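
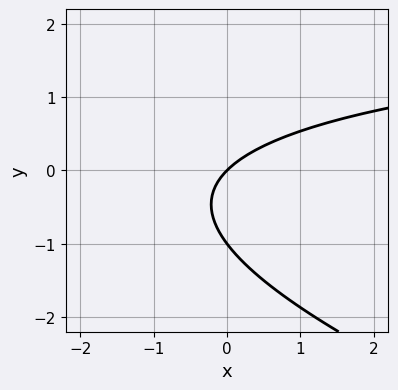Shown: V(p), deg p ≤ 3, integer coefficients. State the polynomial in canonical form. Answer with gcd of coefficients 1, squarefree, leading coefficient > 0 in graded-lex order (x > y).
x*y + 3*y^2 - 3*x + 3*y

First, degree: no degree-1 curve has this shape, so deg p = 2.
Then, against the integer gridlines: the y-axis gridline crossings are at y ∈ {-1, 0}; one x-axis crossing is at x = 0.
Finally, putting this together gives p.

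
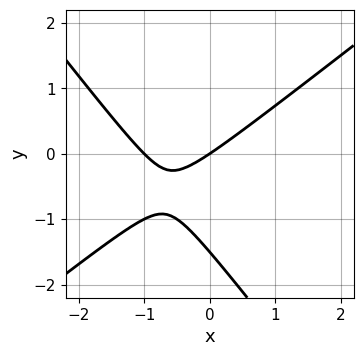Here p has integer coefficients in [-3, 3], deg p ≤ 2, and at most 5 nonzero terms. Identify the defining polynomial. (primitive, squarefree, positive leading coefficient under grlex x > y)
1. Degree: the shape is more complex than any degree-1 curve, so deg p = 2.
2. From the axis intercepts and sections: among the integer gridlines, it crosses the x-axis at x ∈ {-1, 0}; one y-axis crossing is at y = 0.
3. Solving for integer coefficients yields p as stated.

2*x^2 - x*y - 2*y^2 + 2*x - 3*y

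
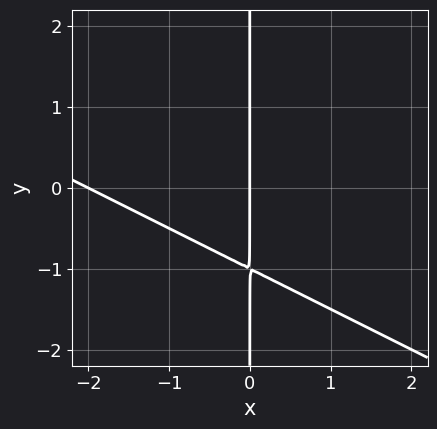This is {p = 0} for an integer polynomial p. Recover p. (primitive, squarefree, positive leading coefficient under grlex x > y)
x^2 + 2*x*y + 2*x

(a) deg p = 2.
(b) Checking where it meets the axes: the visible y-axis segment lies entirely on the curve; among the integer gridlines, it crosses the x-axis at x ∈ {-2, 0}.
(c) Solving for integer coefficients yields p as stated.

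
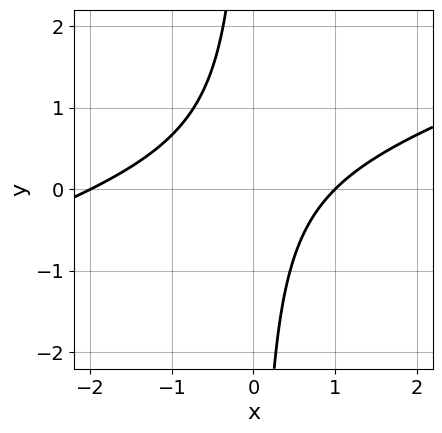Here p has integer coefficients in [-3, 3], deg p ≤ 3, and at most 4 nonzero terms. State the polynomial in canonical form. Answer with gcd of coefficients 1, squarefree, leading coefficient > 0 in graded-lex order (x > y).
Degree: the shape is more complex than any degree-1 curve, so deg p = 2.
Checking where it meets the axes: among the integer gridlines, it crosses the x-axis at x ∈ {-2, 1}; no y-intercept at any integer in the box.
Fitting integer coefficients to these (and the overall shape) gives p.

x^2 - 3*x*y + x - 2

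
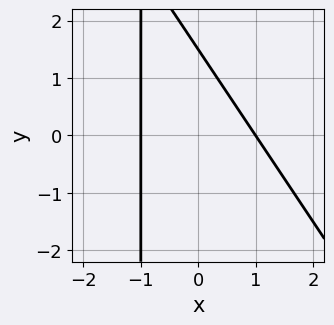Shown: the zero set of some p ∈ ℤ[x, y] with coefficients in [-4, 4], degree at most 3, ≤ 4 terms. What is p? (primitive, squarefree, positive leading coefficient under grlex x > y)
3*x^2 + 2*x*y + 2*y - 3

(a) Degree: the shape is more complex than any degree-1 curve, so deg p = 2.
(b) Observable constraints: the x-axis gridline crossings are at x ∈ {-1, 1}.
(c) Fitting integer coefficients to these (and the overall shape) gives p.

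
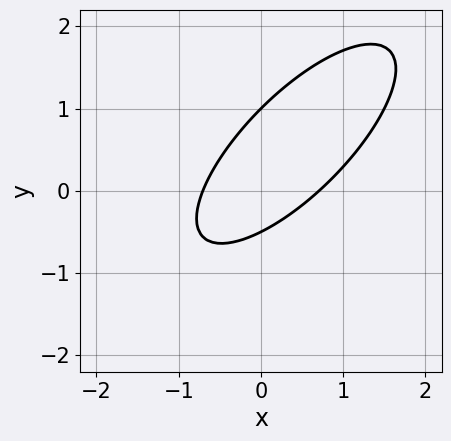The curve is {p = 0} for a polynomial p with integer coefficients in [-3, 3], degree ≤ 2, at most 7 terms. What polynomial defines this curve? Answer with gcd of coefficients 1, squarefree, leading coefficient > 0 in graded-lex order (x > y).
2*x^2 - 3*x*y + 2*y^2 - y - 1

The degree is 2 — a generic line meets the curve in up to 2 points.
Checking where it meets the axes: it crosses the y-axis at the gridline y = 1.
Together with the visible shape, these determine p as stated.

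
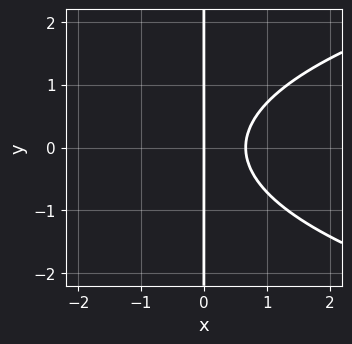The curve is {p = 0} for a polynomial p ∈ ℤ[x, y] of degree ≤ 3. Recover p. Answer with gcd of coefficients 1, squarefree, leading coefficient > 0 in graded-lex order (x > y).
2*x*y^2 - 3*x^2 + 2*x

First, degree: the shape is more complex than any degree-2 curve, so deg p = 3.
Next, symmetries: mirror symmetry y ↦ −y ⇒ only even powers of y.
Then, observable constraints: one x-axis crossing is at x = 0; the visible y-axis segment lies entirely on the curve.
Finally, matching integer coefficients to the picture gives p.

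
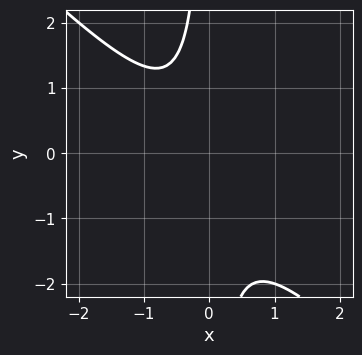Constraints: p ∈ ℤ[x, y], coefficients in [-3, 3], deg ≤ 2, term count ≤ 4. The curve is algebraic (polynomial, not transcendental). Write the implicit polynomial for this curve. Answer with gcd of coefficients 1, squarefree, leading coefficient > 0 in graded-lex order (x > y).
(a) The degree is 2 — the shape is more complex than any degree-1 curve.
(b) Against the integer gridlines: it misses every integer gridline on the x-axis; no y-intercept at any integer in the box.
(c) These observations pin down the coefficients.

3*x^2 + 3*x*y + x + 2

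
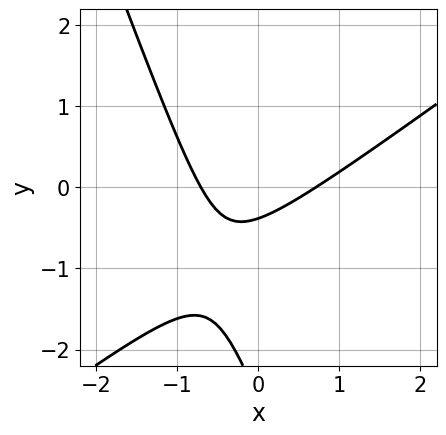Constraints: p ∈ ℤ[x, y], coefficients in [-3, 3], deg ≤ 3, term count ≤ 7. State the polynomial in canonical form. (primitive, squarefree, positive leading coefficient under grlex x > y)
1. The degree is 2 — no degree-1 curve has this shape.
2. Matching integer coefficients to the picture gives p.

2*x^2 - 2*x*y - y^2 - 3*y - 1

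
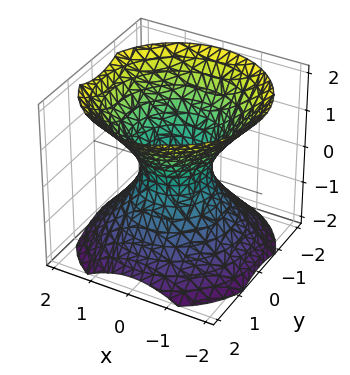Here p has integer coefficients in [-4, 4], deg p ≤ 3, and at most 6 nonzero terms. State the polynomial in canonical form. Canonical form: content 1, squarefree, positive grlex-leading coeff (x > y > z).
First, deg p = 2. An hourglass — one-sheet hyperboloid; a quadric.
Next, symmetries: rotational symmetry about the z-axis ⇒ p depends on x, y only through x² + y²; the z ↦ −z reflection is a symmetry, so z appears only in even powers.
Then, against the integer gridlines: the surface avoids every integer z-axis point in the box; a circular section at z = -1 has radius between 1 and 2.
Finally, together with the visible shape, these determine p as stated.

3*x^2 + 3*y^2 - 3*z^2 - 2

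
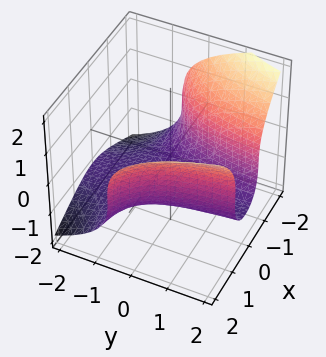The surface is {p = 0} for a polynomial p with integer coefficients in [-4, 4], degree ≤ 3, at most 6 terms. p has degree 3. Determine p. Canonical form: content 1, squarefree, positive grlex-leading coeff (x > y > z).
The degree is 3 — no degree-2 surface has this shape.
Reading off the gridlines: it misses every integer gridline on the y-axis.
Together with the visible shape, these determine p as stated.

2*x^2*y - 2*z^3 + 2*x^2 - 3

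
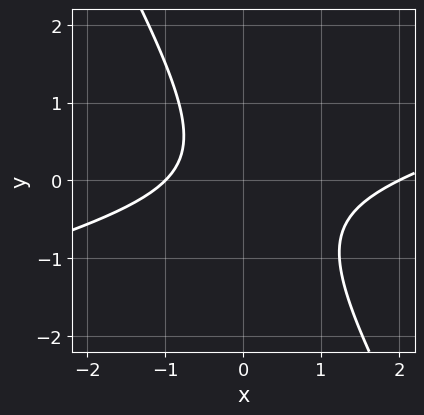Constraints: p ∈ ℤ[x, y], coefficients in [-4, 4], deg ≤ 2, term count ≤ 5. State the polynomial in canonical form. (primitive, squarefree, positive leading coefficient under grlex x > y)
deg p = 2. A generic line meets the curve in up to 2 points.
From the axis intercepts and sections: it misses every integer gridline on the y-axis; the x-axis gridline crossings are at x ∈ {-1, 2}.
Putting this together gives p.

x^2 - 3*x*y - 2*y^2 - x - 2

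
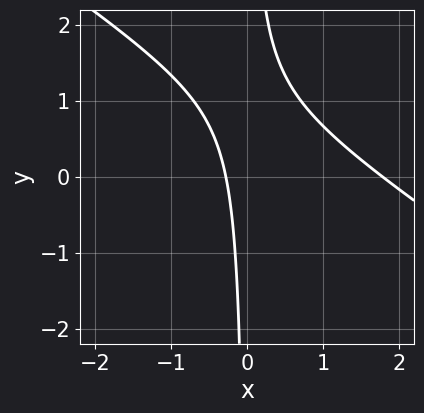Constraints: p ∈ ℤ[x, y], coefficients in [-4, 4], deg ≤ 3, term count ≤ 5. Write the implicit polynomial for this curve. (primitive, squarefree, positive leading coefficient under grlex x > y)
2*x^2 + 3*x*y - 3*x - 1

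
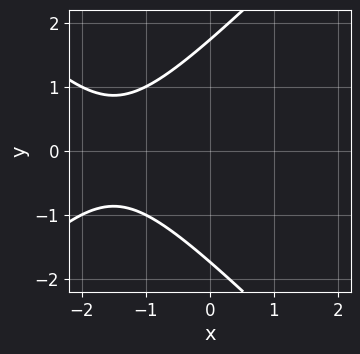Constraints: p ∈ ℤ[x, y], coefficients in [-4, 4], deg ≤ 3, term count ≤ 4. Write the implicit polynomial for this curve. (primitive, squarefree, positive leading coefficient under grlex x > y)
x^2 - y^2 + 3*x + 3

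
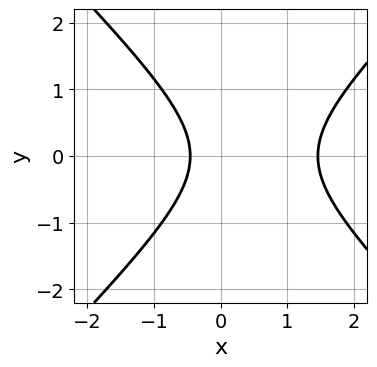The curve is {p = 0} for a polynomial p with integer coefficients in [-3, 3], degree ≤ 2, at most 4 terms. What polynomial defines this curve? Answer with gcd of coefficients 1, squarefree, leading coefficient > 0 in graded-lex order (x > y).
3*x^2 - 3*y^2 - 3*x - 2

deg p = 2.
Symmetries: it's symmetric under y → −y, forcing even powers of y.
Against the integer gridlines: it misses every integer gridline on the y-axis.
Solving for integer coefficients yields p as stated.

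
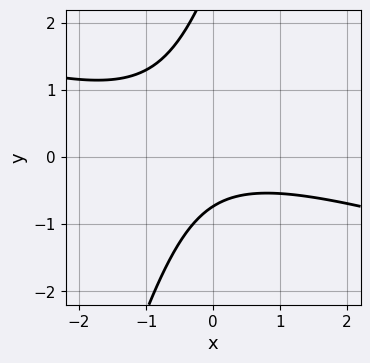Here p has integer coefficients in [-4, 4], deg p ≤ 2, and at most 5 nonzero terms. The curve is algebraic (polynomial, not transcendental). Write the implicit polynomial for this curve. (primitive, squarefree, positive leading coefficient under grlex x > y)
The degree is 2 — the shape is more complex than any degree-1 curve.
Observable constraints: the curve avoids every integer x-axis point in the box.
These observations pin down the coefficients.

x^2 + 3*x*y - y^2 + 2*y + 2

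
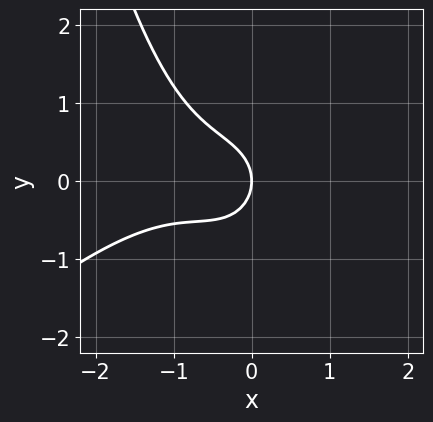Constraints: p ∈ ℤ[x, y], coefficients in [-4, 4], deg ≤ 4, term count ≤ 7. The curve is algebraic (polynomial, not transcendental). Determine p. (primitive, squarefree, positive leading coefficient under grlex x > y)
1. The degree is 3 — the shape is more complex than any degree-2 curve.
2. Observable constraints: it crosses the y-axis at the gridline y = 0; it crosses the x-axis at the gridline x = 0.
3. Assembling these constraints gives the stated polynomial.

2*x^3 - 2*x^2*y + 3*x^2 + 3*y^2 + 3*x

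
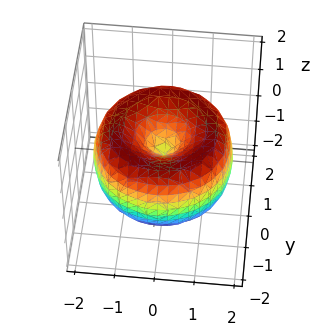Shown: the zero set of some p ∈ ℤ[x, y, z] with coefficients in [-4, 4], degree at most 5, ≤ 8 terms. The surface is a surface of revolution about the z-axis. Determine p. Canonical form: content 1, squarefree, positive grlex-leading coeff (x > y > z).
x^4 + 2*x^2*y^2 + y^4 - 3*x^2 - 3*y^2 + 2*z^2

First, the degree is 4 — no degree-3 surface has this shape.
Then, by symmetry, the surface is invariant under rotation about z: p = q(x² + y², z).
Next, from the axis intercepts and sections: a circular section at z = -1 has radius exactly 1; it meets the z-axis at z = 0 (among the integer gridlines); it meets the y-axis at y = 0 (among the integer gridlines).
Finally, putting this together gives p.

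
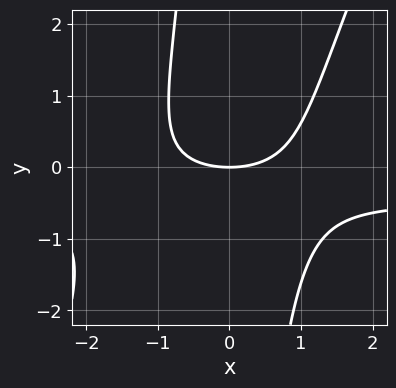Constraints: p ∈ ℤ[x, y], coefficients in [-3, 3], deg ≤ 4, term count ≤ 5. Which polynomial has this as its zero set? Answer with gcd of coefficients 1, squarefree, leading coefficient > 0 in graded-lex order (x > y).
First, degree: a generic line meets the curve in up to 3 points, so deg p = 3.
Then, from the axis intercepts and sections: one y-axis crossing is at y = 0; it crosses the x-axis at the gridline x = 0.
Finally, the integer polynomial consistent with all of this is the stated p.

2*x^2*y - x*y^2 + x^2 - 3*y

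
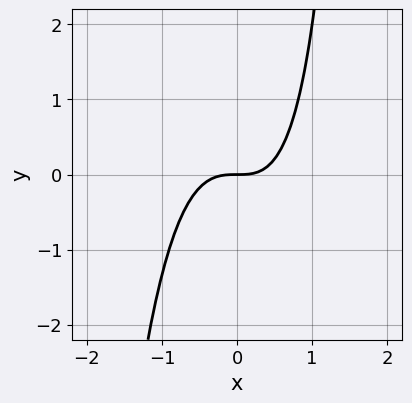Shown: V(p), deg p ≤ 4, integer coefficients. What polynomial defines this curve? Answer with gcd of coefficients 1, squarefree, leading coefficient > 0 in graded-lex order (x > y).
x^4 - 3*x^3 - x*y + 2*y

1. deg p = 4. No degree-3 curve has this shape.
2. Reading off the gridlines: one x-axis crossing is at x = 0; one y-axis crossing is at y = 0.
3. Together with the visible shape, these determine p as stated.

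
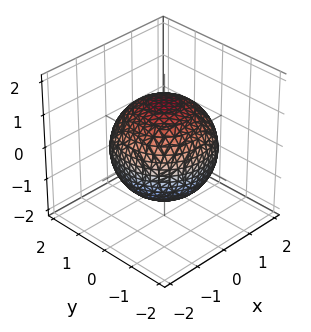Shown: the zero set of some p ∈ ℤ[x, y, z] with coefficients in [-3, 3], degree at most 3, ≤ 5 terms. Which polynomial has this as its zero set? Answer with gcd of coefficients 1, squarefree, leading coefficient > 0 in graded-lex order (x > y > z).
1. The degree is 2 — bounded and convex; a quadric.
2. By symmetry, every cross-section ⟂ z is a circle, so x, y appear only via x² + y²; it's symmetric under z → −z, forcing even powers of z.
3. From the axis intercepts and sections: a circular section at z = -1 has radius exactly 1.
4. Solving for integer coefficients yields p as stated.

x^2 + y^2 + z^2 - 2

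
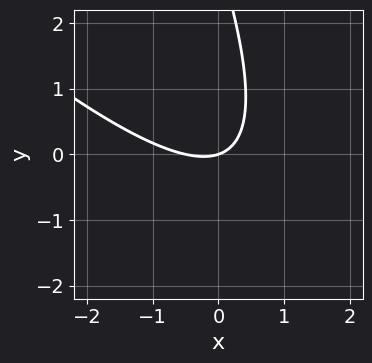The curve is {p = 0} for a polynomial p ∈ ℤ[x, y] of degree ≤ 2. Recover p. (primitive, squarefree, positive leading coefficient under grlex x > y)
(a) Degree: a generic line meets the curve in up to 2 points, so deg p = 2.
(b) Checking where it meets the axes: one y-axis crossing is at y = 0; one x-axis crossing is at x = 0.
(c) Fitting integer coefficients to these (and the overall shape) gives p.

2*x^2 + 3*x*y + y^2 + x - 3*y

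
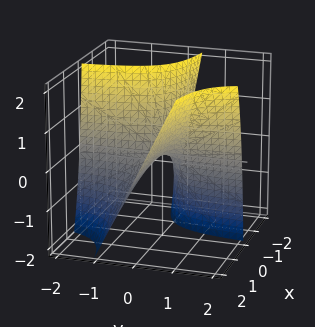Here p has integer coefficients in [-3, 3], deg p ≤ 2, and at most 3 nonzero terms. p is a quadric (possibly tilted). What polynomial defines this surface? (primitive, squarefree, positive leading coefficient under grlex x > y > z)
3*x*y - x*z - z

First, deg p = 2. No degree-1 surface has this shape.
Then, reading off the gridlines: every point of the x-axis in the box is on the surface; it crosses the z-axis at the gridline z = 0.
Finally, these observations pin down the coefficients. Check: (0, 1, 0) on the y-axis lies on the surface, and p(0, 1, 0) = 0. ✓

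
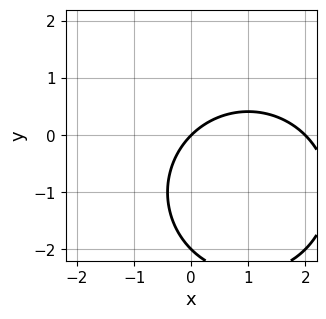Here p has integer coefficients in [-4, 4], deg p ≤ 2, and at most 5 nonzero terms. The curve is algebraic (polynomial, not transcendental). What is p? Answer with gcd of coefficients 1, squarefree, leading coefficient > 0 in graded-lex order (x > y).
First, degree: the shape is more complex than any degree-1 curve, so deg p = 2.
Then, checking where it meets the axes: among the integer gridlines, it crosses the x-axis at x ∈ {0, 2}; among the integer gridlines, it crosses the y-axis at y ∈ {-2, 0}.
Finally, assembling these constraints gives the stated polynomial.

x^2 + y^2 - 2*x + 2*y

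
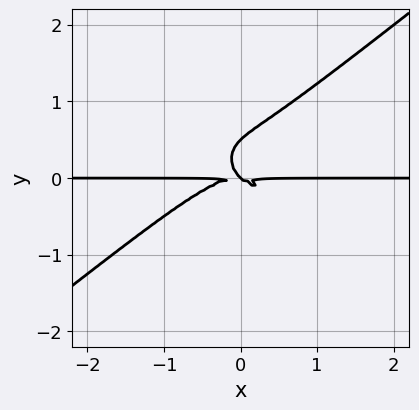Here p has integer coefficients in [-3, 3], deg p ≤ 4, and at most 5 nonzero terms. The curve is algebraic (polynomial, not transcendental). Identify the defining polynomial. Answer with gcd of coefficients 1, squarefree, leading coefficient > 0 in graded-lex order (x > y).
x^3*y - 2*y^4 + x*y^2 + y^3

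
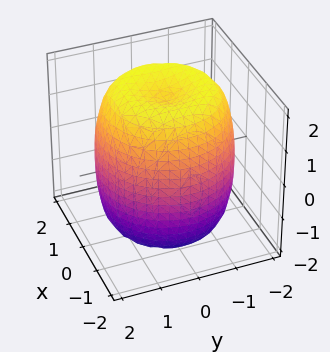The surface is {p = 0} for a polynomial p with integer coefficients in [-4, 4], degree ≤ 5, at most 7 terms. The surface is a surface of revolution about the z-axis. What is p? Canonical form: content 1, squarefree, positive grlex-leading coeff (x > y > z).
1. The degree is 4 — the shape is more complex than any degree-3 surface.
2. Symmetries: rotational symmetry about the z-axis ⇒ p depends on x, y only through x² + y².
3. Checking where it meets the axes: a circular section at z = 1 has radius between 1 and 2.
4. Solving for integer coefficients yields p as stated.

x^4 + 2*x^2*y^2 + y^4 - 2*x^2 - 2*y^2 + z^2 - 3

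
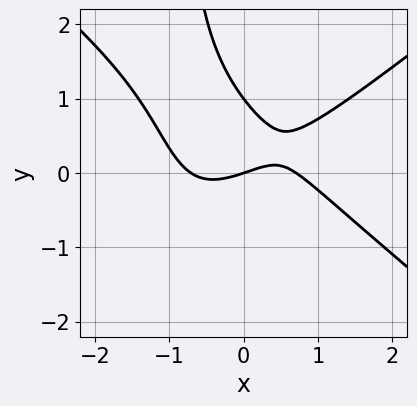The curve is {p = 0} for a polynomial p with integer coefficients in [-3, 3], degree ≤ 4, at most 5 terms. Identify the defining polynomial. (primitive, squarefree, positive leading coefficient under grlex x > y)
2*x^3 - 3*x*y^2 - 3*y^2 - x + 3*y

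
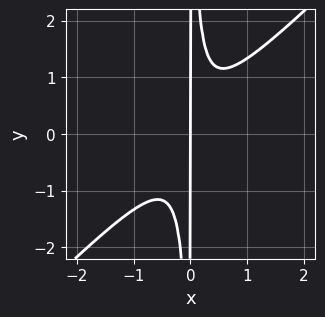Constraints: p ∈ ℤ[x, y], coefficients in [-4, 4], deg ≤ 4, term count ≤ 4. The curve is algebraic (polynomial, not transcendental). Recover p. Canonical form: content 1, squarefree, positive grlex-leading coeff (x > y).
3*x^3 - 3*x^2*y + x

(a) deg p = 3. A generic line meets the curve in up to 3 points.
(b) From the axis intercepts and sections: every point of the y-axis in the box is on the curve; it meets the x-axis at x = 0 (among the integer gridlines).
(c) Putting this together gives p.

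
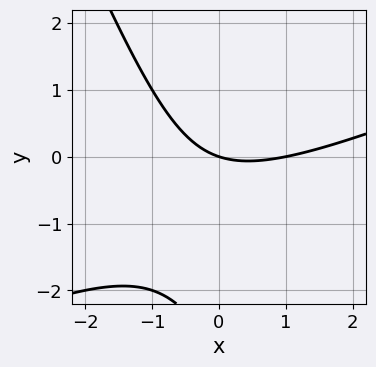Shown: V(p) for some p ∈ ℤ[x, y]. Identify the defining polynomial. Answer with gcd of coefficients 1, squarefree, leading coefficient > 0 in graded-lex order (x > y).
deg p = 2. The shape is more complex than any degree-1 curve.
Checking where it meets the axes: the x-axis gridline crossings are at x ∈ {0, 1}; one y-axis crossing is at y = 0.
Solving for integer coefficients yields p as stated.

x^2 - 2*x*y - y^2 - x - 3*y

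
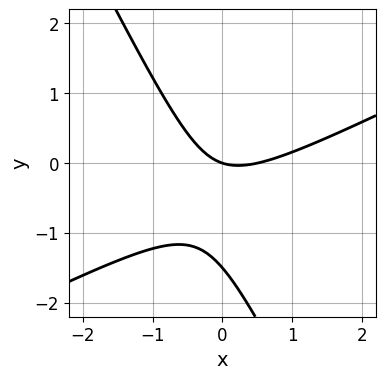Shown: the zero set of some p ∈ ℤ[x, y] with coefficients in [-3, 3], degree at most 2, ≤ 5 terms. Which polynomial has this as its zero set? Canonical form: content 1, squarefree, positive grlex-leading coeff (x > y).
2*x^2 - 3*x*y - 2*y^2 - x - 3*y

1. Degree: no degree-1 curve has this shape, so deg p = 2.
2. From the axis intercepts and sections: it meets the x-axis at x = 0 (among the integer gridlines); one y-axis crossing is at y = 0.
3. Solving for integer coefficients yields p as stated.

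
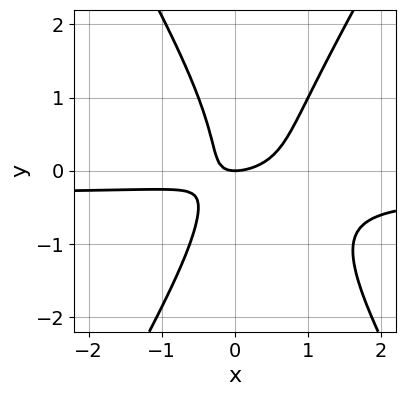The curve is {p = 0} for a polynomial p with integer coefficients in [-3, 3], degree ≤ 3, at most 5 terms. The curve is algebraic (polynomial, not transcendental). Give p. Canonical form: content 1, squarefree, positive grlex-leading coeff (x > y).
The degree is 3 — a generic line meets the curve in up to 3 points.
Reading off the gridlines: it meets the x-axis at x = 0 (among the integer gridlines); one y-axis crossing is at y = 0.
Matching integer coefficients to the picture gives p.

3*x^2*y - y^3 + x^2 - 2*x*y - y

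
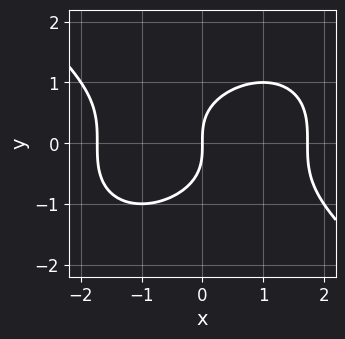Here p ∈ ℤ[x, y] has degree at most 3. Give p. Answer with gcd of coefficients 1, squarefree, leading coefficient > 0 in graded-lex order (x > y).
1. The degree is 3 — no degree-2 curve has this shape.
2. Against the integer gridlines: one x-axis crossing is at x = 0; one y-axis crossing is at y = 0.
3. These observations pin down the coefficients.

x^3 + 2*y^3 - 3*x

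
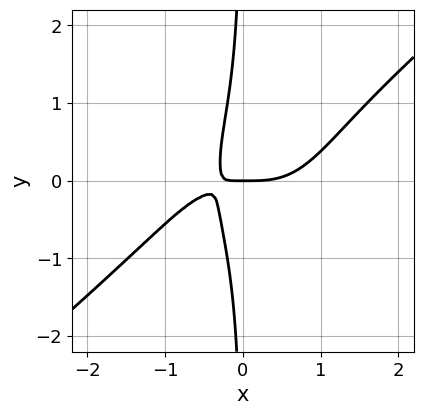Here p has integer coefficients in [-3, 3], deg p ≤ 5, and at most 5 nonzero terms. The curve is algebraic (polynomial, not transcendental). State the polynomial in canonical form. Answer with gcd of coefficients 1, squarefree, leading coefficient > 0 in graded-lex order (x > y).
2*x^4 - x^3*y - 2*x*y^3 - 3*x*y - y

(a) deg p = 4. A generic line meets the curve in up to 4 points.
(b) From the axis intercepts and sections: one y-axis crossing is at y = 0; one x-axis crossing is at x = 0.
(c) The integer polynomial consistent with all of this is the stated p.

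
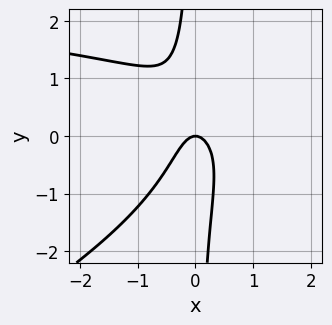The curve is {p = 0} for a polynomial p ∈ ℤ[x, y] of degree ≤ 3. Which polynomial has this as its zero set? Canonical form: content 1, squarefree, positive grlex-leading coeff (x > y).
x^2*y - 2*x*y^2 - 3*x^2 - y

(a) Degree: no degree-2 curve has this shape, so deg p = 3.
(b) Checking where it meets the axes: one y-axis crossing is at y = 0; one x-axis crossing is at x = 0.
(c) Putting this together gives p.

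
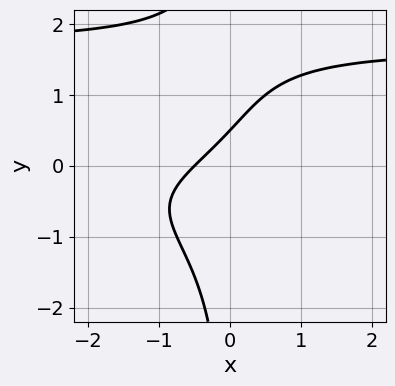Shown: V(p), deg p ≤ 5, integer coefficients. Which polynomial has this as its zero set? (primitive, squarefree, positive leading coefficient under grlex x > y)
1. Degree: a generic line meets the curve in up to 4 points, so deg p = 4.
2. Solving for integer coefficients yields p as stated.

x*y^3 - x*y^2 - 2*x + 2*y - 1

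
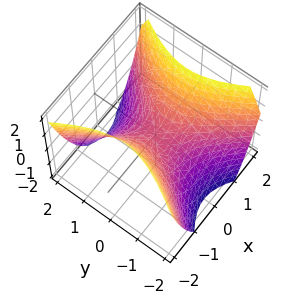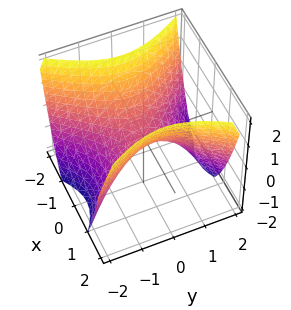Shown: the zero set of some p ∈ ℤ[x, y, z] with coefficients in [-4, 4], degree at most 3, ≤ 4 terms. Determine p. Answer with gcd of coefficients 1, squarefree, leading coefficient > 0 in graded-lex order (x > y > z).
1. deg p = 2. A saddle surface; a quadric.
2. Symmetries: it's symmetric under y → −y, forcing even powers of y; it's symmetric under x → −x, forcing even powers of x.
3. Checking where it meets the axes: it meets the x-axis at x = 0 (among the integer gridlines); it meets the y-axis at y = 0 (among the integer gridlines); it meets the z-axis at z = 0 (among the integer gridlines).
4. These observations pin down the coefficients.

3*x^2 - 2*y^2 - 3*z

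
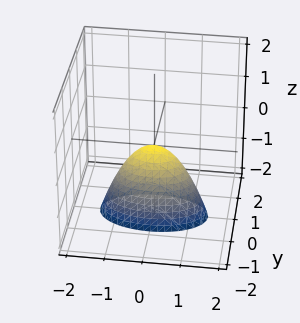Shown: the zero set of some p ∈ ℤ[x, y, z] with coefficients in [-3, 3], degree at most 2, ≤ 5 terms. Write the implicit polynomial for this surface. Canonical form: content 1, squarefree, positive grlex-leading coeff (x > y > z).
x^2 + 3*y^2 + z

First, the degree is 2 — a paraboloid; a quadric.
Next, symmetries: mirror symmetry x ↦ −x ⇒ only even powers of x; it's symmetric under y → −y, forcing even powers of y.
Then, checking where it meets the axes: it crosses the z-axis at the gridline z = 0; it crosses the x-axis at the gridline x = 0.
Finally, together with the visible shape, these determine p as stated.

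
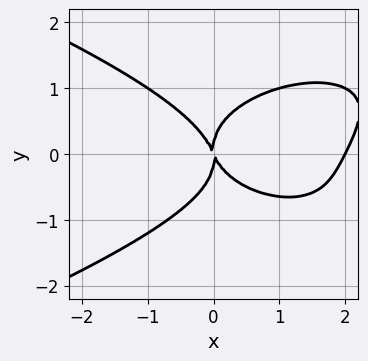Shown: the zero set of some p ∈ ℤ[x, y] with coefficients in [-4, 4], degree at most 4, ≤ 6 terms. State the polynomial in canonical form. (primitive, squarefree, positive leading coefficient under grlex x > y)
2*y^4 + x^3 - 2*x^2 - x*y

1. Degree: a generic line meets the curve in up to 4 points, so deg p = 4.
2. Observable constraints: the x-axis gridline crossings are at x ∈ {0, 2}; it meets the y-axis at y = 0 (among the integer gridlines).
3. Assembling these constraints gives the stated polynomial.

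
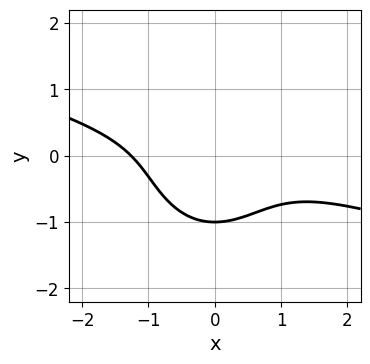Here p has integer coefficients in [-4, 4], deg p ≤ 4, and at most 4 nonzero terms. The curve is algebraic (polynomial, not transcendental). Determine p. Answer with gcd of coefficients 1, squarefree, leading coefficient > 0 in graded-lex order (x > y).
x^3 + 3*x^2*y + 2*y^3 + 2

(a) deg p = 3.
(b) Reading off the gridlines: it crosses the y-axis at the gridline y = -1.
(c) These observations pin down the coefficients.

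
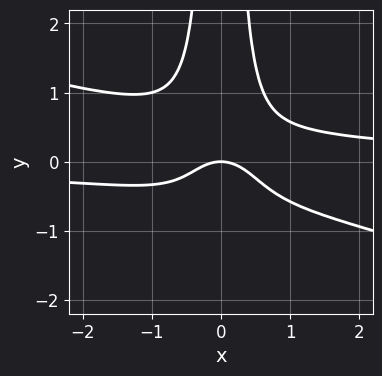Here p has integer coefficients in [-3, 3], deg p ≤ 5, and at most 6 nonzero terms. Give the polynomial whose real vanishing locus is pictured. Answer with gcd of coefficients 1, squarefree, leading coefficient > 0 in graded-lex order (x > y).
x^3*y + 3*x^2*y^2 - x^2 - y

The degree is 4 — a generic line meets the curve in up to 4 points.
From the axis intercepts and sections: it crosses the y-axis at the gridline y = 0; it meets the x-axis at x = 0 (among the integer gridlines).
Fitting integer coefficients to these (and the overall shape) gives p.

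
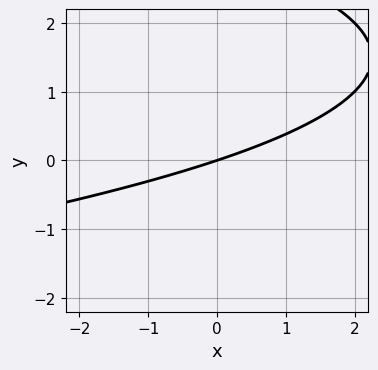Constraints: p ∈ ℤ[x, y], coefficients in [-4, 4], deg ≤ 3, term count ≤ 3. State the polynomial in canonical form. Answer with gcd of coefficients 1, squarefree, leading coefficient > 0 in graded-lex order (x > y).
y^2 + x - 3*y

deg p = 2.
Observable constraints: it meets the y-axis at y = 0 (among the integer gridlines); one x-axis crossing is at x = 0.
Solving for integer coefficients yields p as stated.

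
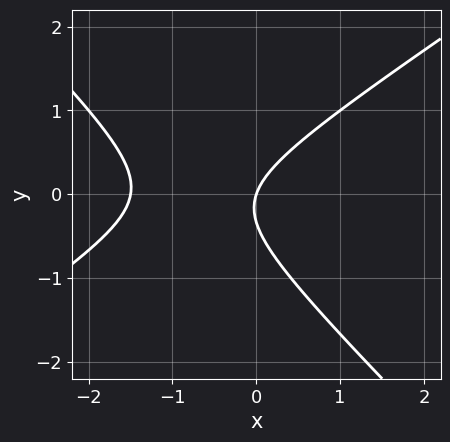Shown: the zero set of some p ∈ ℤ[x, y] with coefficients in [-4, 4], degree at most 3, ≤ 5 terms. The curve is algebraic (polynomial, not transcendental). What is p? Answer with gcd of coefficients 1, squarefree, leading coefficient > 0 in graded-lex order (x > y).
2*x^2 - x*y - 3*y^2 + 3*x - y

Degree: a generic line meets the curve in up to 2 points, so deg p = 2.
Observable constraints: one x-axis crossing is at x = 0; it crosses the y-axis at the gridline y = 0.
Together with the visible shape, these determine p as stated.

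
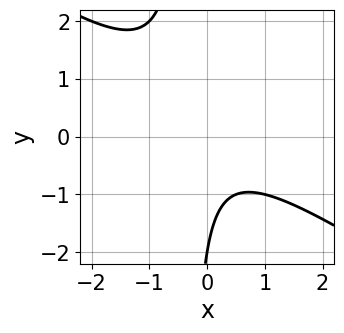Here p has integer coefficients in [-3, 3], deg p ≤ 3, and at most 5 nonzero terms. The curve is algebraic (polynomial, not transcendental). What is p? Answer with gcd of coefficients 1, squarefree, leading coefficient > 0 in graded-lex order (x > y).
(a) deg p = 2. A generic line meets the curve in up to 2 points.
(b) Reading off the gridlines: the curve avoids every integer x-axis point in the box; it crosses the y-axis at the gridline y = -2.
(c) These observations pin down the coefficients.

2*x^2 + 3*x*y + y + 2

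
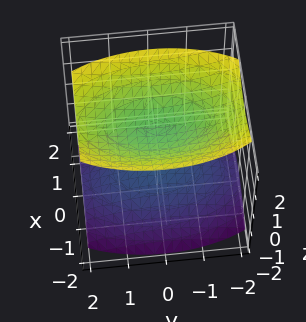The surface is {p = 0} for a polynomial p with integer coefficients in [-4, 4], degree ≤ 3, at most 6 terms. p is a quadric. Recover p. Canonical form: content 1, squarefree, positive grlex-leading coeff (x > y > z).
3*x^2 + y^2 - 3*z^2 + 3

1. I count 2 distinct pieces. They look like related sheets of one shape, so recover p as a whole.
2. The degree is 2 — two separate bowl-shaped sheets opening away from each other; a quadric.
3. Symmetries: it's symmetric under z → −z, forcing even powers of z; the x ↦ −x reflection is a symmetry, so x appears only in even powers; it's symmetric under y → −y, forcing even powers of y.
4. Checking where it meets the axes: the surface avoids every integer x-axis point in the box; no y-intercept at any integer in the box.
5. Together with the visible shape, these determine p as stated. Check: (0, 0, 1) on the z-axis lies on the surface, and p(0, 0, 1) = 0. ✓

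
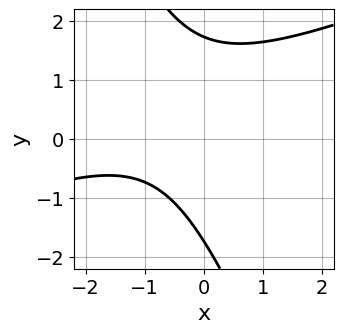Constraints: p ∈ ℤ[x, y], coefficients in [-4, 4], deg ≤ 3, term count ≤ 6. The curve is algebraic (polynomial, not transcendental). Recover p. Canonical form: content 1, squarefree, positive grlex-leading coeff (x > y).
x^2 - 2*x*y - y^2 + 2*x + 3

(a) deg p = 2. The shape is more complex than any degree-1 curve.
(b) From the axis intercepts and sections: the curve avoids every integer x-axis point in the box.
(c) Putting this together gives p.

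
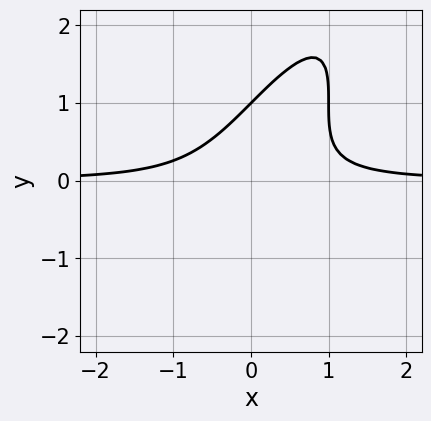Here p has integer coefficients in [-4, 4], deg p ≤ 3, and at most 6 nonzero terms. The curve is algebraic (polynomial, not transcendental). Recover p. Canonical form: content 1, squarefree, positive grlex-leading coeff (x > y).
The degree is 3 — a generic line meets the curve in up to 3 points.
Against the integer gridlines: no x-intercept at any integer in the box; it crosses the y-axis at the gridline y = 1.
These observations pin down the coefficients.

3*x^2*y - 3*x*y^2 + y^3 - 1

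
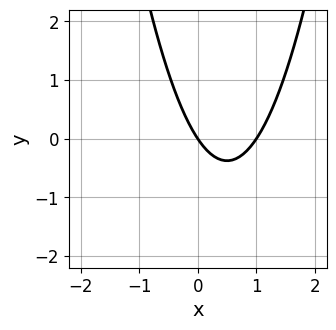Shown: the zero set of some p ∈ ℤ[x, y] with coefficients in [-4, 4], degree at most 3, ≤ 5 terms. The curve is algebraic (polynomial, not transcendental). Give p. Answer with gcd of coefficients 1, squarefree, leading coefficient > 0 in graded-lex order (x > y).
deg p = 2. No degree-1 curve has this shape.
From the axis intercepts and sections: it crosses the y-axis at the gridline y = 0; among the integer gridlines, it crosses the x-axis at x ∈ {0, 1}.
Putting this together gives p.

3*x^2 - 3*x - 2*y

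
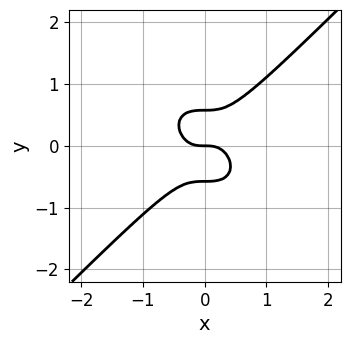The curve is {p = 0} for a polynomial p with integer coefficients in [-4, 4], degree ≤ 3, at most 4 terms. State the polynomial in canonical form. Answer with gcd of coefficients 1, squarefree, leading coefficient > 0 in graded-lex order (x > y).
3*x^3 - 3*y^3 + y

First, deg p = 3. A generic line meets the curve in up to 3 points.
Then, against the integer gridlines: one y-axis crossing is at y = 0; one x-axis crossing is at x = 0.
Finally, together with the visible shape, these determine p as stated.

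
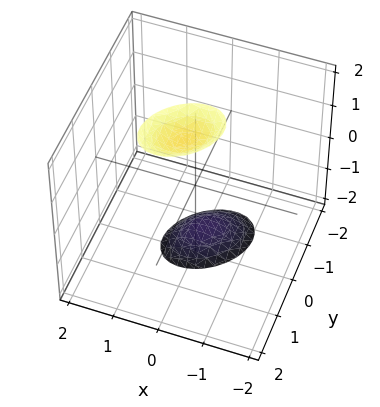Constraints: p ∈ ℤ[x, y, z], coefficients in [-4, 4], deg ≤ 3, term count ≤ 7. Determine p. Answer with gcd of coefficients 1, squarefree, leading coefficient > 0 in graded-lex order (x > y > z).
3*x^2 - 2*x*y + 3*y^2 - y*z - z^2 + 3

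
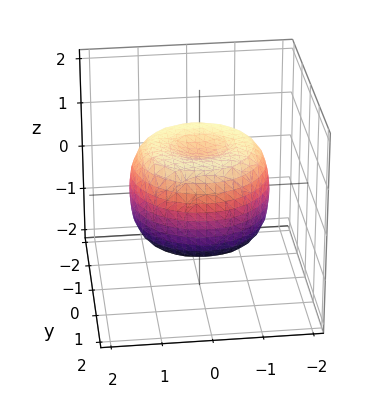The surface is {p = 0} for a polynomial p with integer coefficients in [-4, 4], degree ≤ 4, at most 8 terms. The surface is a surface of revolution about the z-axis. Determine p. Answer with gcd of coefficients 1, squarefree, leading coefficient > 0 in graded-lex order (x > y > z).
1. Degree: the shape is more complex than any degree-3 surface, so deg p = 4.
2. Symmetries: rotational symmetry about the z-axis ⇒ p depends on x, y only through x² + y².
3. From the visible intercepts: a circular section at z = 1 has radius between 0 and 1.
4. The integer polynomial consistent with all of this is the stated p.

2*x^4 + 4*x^2*y^2 + 2*y^4 - 3*x^2 - 3*y^2 + 3*z^2 - 2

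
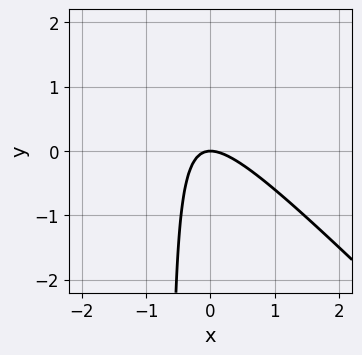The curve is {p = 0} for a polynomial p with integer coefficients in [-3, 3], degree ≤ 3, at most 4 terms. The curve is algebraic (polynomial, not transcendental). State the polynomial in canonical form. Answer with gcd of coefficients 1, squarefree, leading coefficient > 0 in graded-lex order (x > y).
3*x^2 + 3*x*y + 2*y

First, deg p = 2.
Then, checking where it meets the axes: it meets the y-axis at y = 0 (among the integer gridlines); it crosses the x-axis at the gridline x = 0.
Finally, fitting integer coefficients to these (and the overall shape) gives p.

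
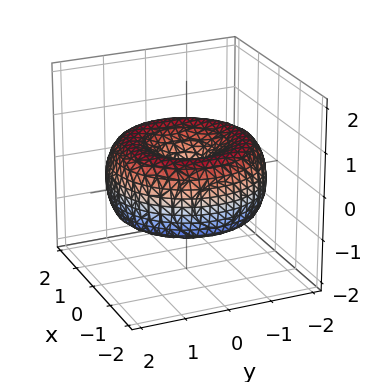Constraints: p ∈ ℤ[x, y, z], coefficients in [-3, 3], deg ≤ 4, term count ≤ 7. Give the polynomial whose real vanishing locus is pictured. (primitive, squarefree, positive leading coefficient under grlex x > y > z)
1. The degree is 4 — a generic line meets the surface in up to 4 points.
2. Symmetries: rotational symmetry about the z-axis ⇒ p depends on x, y only through x² + y².
3. Checking where it meets the axes: one x-axis crossing is at x = 0; it crosses the y-axis at the gridline y = 0; a circular section at z = 0 has radius between 1 and 2; it crosses the z-axis at the gridline z = 0.
4. Together with the visible shape, these determine p as stated.

x^4 + 2*x^2*y^2 + y^4 - 3*x^2 - 3*y^2 + 3*z^2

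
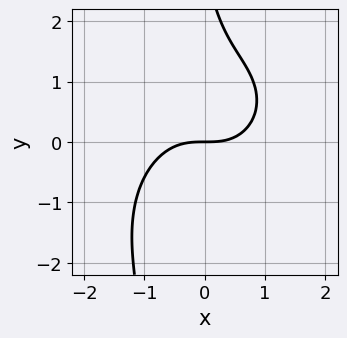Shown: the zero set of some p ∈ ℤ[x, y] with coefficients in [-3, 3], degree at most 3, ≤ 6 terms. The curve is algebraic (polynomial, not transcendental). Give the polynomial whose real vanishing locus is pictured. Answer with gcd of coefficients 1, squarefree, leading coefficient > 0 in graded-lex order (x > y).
1. Degree: the shape is more complex than any degree-2 curve, so deg p = 3.
2. Observable constraints: it meets the x-axis at x = 0 (among the integer gridlines); it crosses the y-axis at the gridline y = 0.
3. Matching integer coefficients to the picture gives p.

2*x^3 - x^2*y + 2*x*y^2 + y^2 - 3*y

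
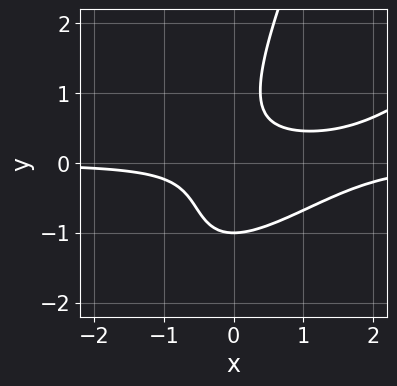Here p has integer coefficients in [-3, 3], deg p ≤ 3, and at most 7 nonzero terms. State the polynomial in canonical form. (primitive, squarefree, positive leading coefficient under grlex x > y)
2*x^2*y - 3*x*y^2 + y^3 - 3*x*y + 1

1. Degree: a generic line meets the curve in up to 3 points, so deg p = 3.
2. From the axis intercepts and sections: it crosses the y-axis at the gridline y = -1; the curve avoids every integer x-axis point in the box.
3. Putting this together gives p.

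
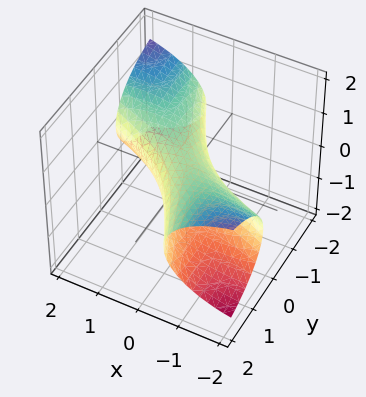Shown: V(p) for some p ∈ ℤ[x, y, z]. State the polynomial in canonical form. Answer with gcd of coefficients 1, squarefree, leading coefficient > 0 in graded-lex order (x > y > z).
x^2 + 3*x*y + y^2 + 3*z^2 - 1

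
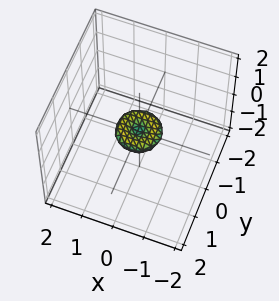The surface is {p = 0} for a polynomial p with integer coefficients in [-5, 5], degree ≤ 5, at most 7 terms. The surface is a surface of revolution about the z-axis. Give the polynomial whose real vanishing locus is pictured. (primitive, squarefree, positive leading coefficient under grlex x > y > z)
First, degree: the shape is more complex than any degree-3 surface, so deg p = 4.
Next, symmetries: rotational symmetry about the z-axis ⇒ p depends on x, y only through x² + y².
Next, from the axis intercepts and sections: it crosses the y-axis at the gridline y = 0; it crosses the z-axis at the gridline z = 0; a circular section at z = 0 has radius between 0 and 1.
Finally, matching integer coefficients to the picture gives p.

2*x^4 + 4*x^2*y^2 + 2*y^4 - x^2 - y^2 + 3*z^2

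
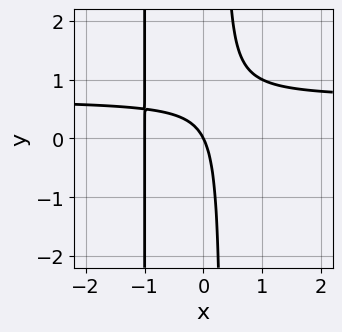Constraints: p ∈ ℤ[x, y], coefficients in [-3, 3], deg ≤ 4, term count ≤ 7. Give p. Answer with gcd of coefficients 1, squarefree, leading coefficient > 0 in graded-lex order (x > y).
3*x^2*y - 2*x^2 + 2*x*y - 2*x - y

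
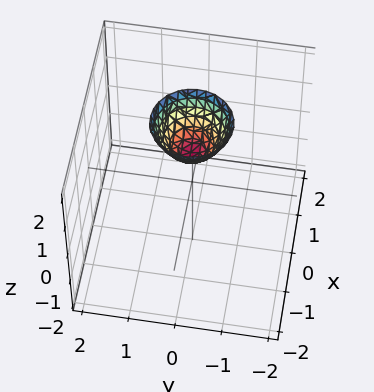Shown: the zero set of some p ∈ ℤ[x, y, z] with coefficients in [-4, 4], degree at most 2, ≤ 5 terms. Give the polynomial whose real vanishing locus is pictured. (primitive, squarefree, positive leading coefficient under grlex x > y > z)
First, degree: the shape is more complex than any degree-1 surface, so deg p = 2.
Next, by symmetry, every cross-section ⟂ z is a circle, so x, y appear only via x² + y².
Next, observable constraints: it crosses the z-axis at the gridline z = 1; it misses every integer gridline on the y-axis.
Finally, putting this together gives p.

3*x^2 + 3*y^2 - 2*z + 2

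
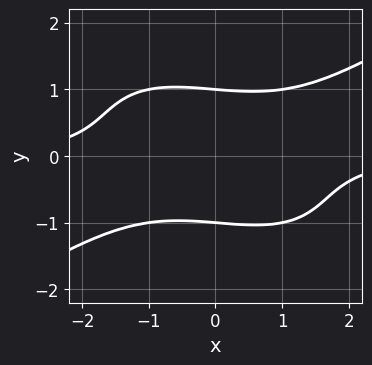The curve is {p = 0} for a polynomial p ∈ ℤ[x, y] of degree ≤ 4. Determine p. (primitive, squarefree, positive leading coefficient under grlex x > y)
(a) deg p = 4. No degree-3 curve has this shape.
(b) From the visible intercepts: the y-axis gridline crossings are at y ∈ {-1, 1}; no x-intercept at any integer in the box.
(c) Matching integer coefficients to the picture gives p.

x^3*y - x*y^3 - 3*y^4 + 3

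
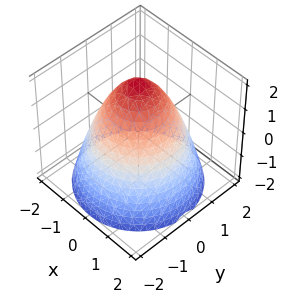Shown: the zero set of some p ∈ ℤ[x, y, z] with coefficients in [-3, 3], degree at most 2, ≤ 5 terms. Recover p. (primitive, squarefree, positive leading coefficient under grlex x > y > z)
(a) deg p = 2. The shape is more complex than any degree-1 surface.
(b) Symmetries: the surface is invariant under rotation about z: p = q(x² + y², z).
(c) Checking where it meets the axes: a circular section at z = 0 has radius between 1 and 2; it crosses the z-axis at the gridline z = 2.
(d) Solving for integer coefficients yields p as stated.

x^2 + y^2 + z - 2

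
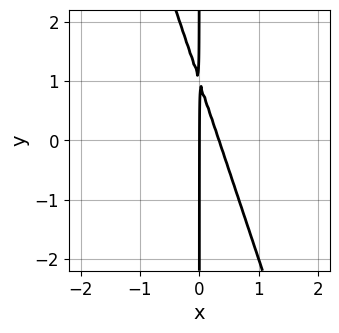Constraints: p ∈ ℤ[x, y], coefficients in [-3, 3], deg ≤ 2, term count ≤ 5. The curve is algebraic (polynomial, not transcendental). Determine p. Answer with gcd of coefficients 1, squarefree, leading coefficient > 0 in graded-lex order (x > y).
deg p = 2. No degree-1 curve has this shape.
From the axis intercepts and sections: it crosses the x-axis at the gridline x = 0; the visible y-axis segment lies entirely on the curve.
Together with the visible shape, these determine p as stated.

3*x^2 + x*y - x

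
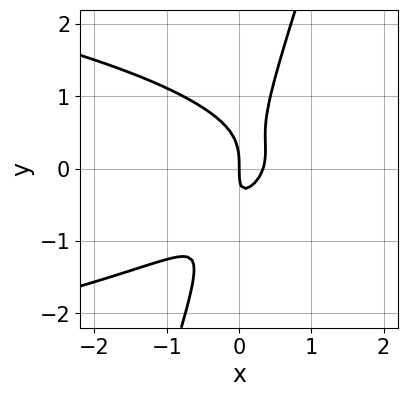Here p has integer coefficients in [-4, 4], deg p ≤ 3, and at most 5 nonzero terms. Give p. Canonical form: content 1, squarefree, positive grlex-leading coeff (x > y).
3*x*y^2 - y^3 + 3*x^2 - x*y - x

First, deg p = 3.
Then, reading off the gridlines: one x-axis crossing is at x = 0; it crosses the y-axis at the gridline y = 0.
Finally, these observations pin down the coefficients.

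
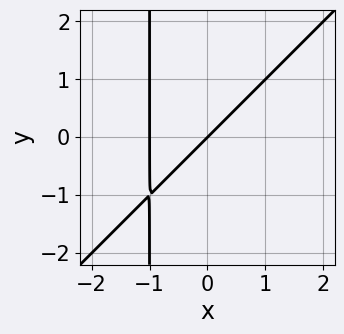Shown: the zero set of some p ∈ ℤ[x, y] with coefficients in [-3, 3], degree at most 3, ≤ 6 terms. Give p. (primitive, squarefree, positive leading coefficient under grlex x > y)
x^2 - x*y + x - y

The degree is 2 — a generic line meets the curve in up to 2 points.
Observable constraints: among the integer gridlines, it crosses the x-axis at x ∈ {-1, 0}; it crosses the y-axis at the gridline y = 0.
Solving for integer coefficients yields p as stated.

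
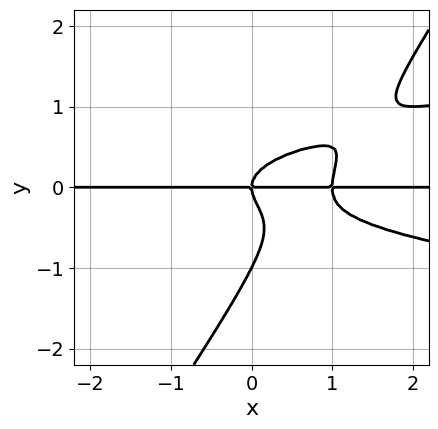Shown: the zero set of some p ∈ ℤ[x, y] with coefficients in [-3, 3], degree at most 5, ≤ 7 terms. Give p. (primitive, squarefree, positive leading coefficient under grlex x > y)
3*x*y^3 - 2*y^4 - x^2*y - 2*y^3 + x*y

1. deg p = 4.
2. Observable constraints: the y-axis gridline crossings are at y ∈ {-1, 0}; every point of the x-axis in the box is on the curve.
3. Fitting integer coefficients to these (and the overall shape) gives p.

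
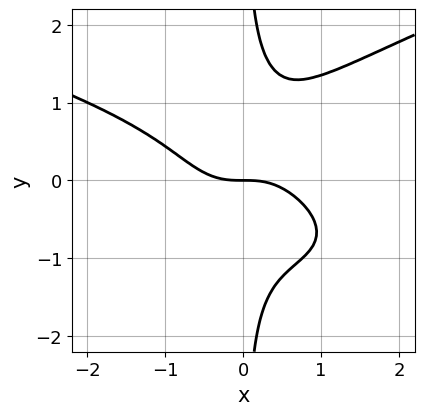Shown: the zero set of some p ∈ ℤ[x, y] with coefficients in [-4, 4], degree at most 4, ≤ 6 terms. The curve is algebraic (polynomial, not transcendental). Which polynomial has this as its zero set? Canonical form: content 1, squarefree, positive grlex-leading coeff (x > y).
(a) The degree is 4 — no degree-3 curve has this shape.
(b) Checking where it meets the axes: it crosses the x-axis at the gridline x = 0; one y-axis crossing is at y = 0.
(c) Solving for integer coefficients yields p as stated.

3*x*y^3 - 2*x^3 - 2*x^2*y - 2*y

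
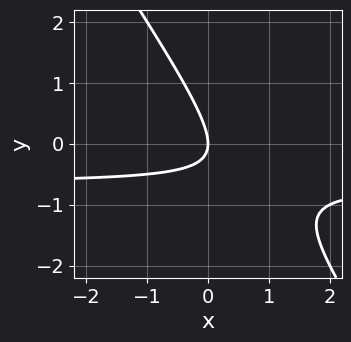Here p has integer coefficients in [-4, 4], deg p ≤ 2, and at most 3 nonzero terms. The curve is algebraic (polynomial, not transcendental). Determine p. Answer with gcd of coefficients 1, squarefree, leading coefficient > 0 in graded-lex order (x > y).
3*x*y + 2*y^2 + 2*x

(a) Degree: no degree-1 curve has this shape, so deg p = 2.
(b) Checking where it meets the axes: it crosses the x-axis at the gridline x = 0; it meets the y-axis at y = 0 (among the integer gridlines).
(c) Assembling these constraints gives the stated polynomial.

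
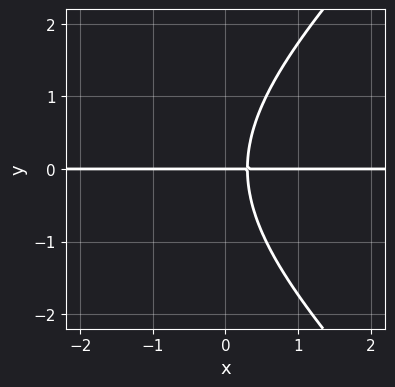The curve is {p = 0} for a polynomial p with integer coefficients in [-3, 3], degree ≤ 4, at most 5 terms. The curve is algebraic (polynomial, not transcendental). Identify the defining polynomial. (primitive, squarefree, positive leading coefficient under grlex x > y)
x^2*y - y^3 + 3*x*y - y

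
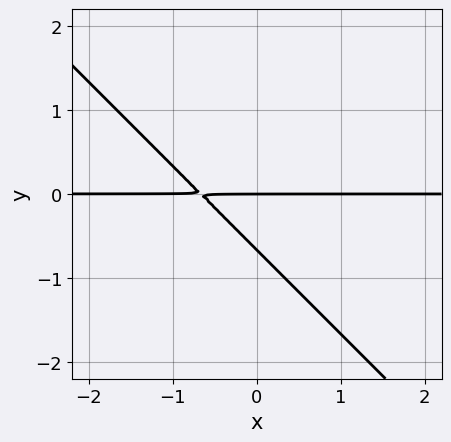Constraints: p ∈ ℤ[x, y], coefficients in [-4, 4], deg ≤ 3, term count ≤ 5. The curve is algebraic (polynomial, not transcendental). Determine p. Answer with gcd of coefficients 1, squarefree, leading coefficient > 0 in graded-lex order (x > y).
3*x*y + 3*y^2 + 2*y

deg p = 2.
Reading off the gridlines: every point of the x-axis in the box is on the curve; it meets the y-axis at y = 0 (among the integer gridlines).
Fitting integer coefficients to these (and the overall shape) gives p.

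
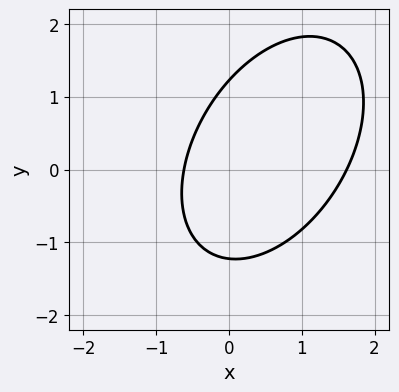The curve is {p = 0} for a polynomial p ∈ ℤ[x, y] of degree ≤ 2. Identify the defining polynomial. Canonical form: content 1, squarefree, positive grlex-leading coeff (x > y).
3*x^2 - 2*x*y + 2*y^2 - 3*x - 3

1. Degree: the shape is more complex than any degree-1 curve, so deg p = 2.
2. Solving for integer coefficients yields p as stated.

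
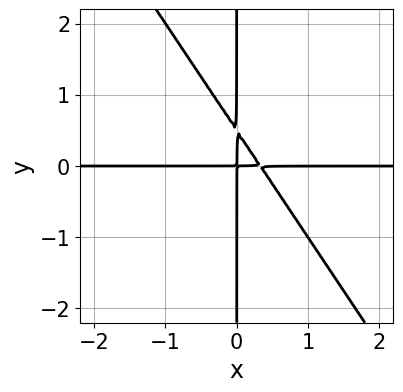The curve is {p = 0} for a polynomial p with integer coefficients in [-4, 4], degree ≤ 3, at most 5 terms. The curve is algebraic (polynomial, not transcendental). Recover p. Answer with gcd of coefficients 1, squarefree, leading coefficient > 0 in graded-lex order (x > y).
deg p = 3. No degree-2 curve has this shape.
Reading off the gridlines: the visible y-axis segment lies entirely on the curve; every point of the x-axis in the box is on the curve.
These observations pin down the coefficients.

3*x^2*y + 2*x*y^2 - x*y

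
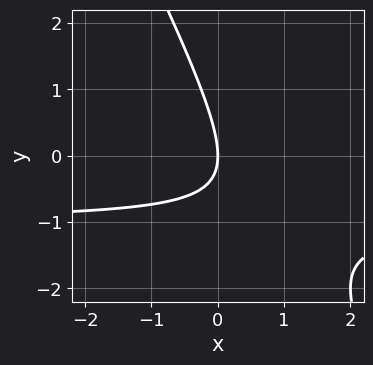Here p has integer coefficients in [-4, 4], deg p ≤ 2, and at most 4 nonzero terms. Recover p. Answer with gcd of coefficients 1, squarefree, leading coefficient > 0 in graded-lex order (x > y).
2*x*y + y^2 + 2*x

1. The degree is 2 — no degree-1 curve has this shape.
2. Checking where it meets the axes: one x-axis crossing is at x = 0; it crosses the y-axis at the gridline y = 0.
3. Solving for integer coefficients yields p as stated.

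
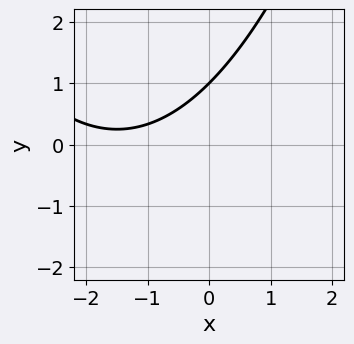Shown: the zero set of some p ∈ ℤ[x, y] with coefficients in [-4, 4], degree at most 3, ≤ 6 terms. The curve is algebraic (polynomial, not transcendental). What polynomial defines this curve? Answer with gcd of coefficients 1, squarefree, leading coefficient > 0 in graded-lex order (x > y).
x^2 + 3*x - 3*y + 3

First, the degree is 2 — no degree-1 curve has this shape.
Next, from the visible intercepts: it meets the y-axis at y = 1 (among the integer gridlines); it misses every integer gridline on the x-axis.
Finally, fitting integer coefficients to these (and the overall shape) gives p.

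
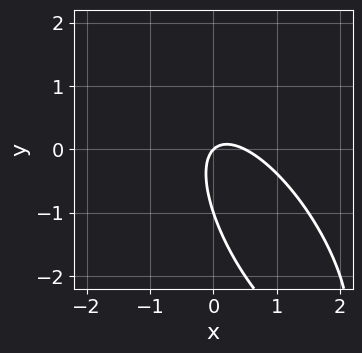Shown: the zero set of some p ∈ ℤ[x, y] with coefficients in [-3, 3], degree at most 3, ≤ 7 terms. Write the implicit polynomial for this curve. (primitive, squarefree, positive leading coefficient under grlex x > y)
2*x^2 + 2*x*y + y^2 - x + y

First, deg p = 2. No degree-1 curve has this shape.
Next, reading off the gridlines: the y-axis gridline crossings are at y ∈ {-1, 0}; it meets the x-axis at x = 0 (among the integer gridlines).
Finally, fitting integer coefficients to these (and the overall shape) gives p.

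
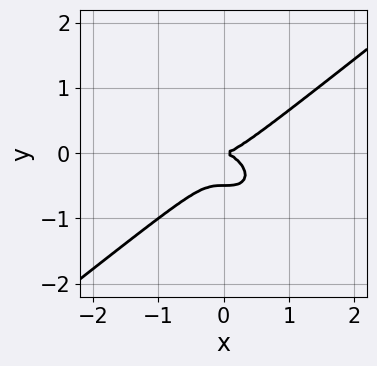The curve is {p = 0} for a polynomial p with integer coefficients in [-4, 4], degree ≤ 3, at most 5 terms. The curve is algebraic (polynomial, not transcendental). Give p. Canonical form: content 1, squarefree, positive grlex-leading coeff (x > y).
Degree: a generic line meets the curve in up to 3 points, so deg p = 3.
Observable constraints: one x-axis crossing is at x = 0; it crosses the y-axis at the gridline y = 0.
Assembling these constraints gives the stated polynomial.

x^3 - 2*y^3 - y^2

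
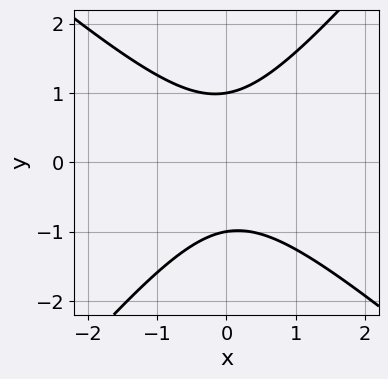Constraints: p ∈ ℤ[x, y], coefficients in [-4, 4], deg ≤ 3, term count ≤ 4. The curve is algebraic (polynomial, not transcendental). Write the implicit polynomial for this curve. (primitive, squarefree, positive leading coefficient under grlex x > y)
First, the degree is 2 — a generic line meets the curve in up to 2 points.
Next, from the axis intercepts and sections: the curve avoids every integer x-axis point in the box; the y-axis gridline crossings are at y ∈ {-1, 1}.
Finally, fitting integer coefficients to these (and the overall shape) gives p.

3*x^2 + x*y - 3*y^2 + 3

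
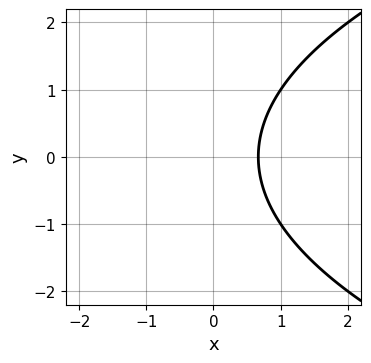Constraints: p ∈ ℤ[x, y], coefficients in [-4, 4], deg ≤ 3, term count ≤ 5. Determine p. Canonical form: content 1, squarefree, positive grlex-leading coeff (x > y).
y^2 - 3*x + 2

First, deg p = 2.
Then, symmetries: the y ↦ −y reflection is a symmetry, so y appears only in even powers.
Next, observable constraints: it misses every integer gridline on the y-axis.
Finally, assembling these constraints gives the stated polynomial.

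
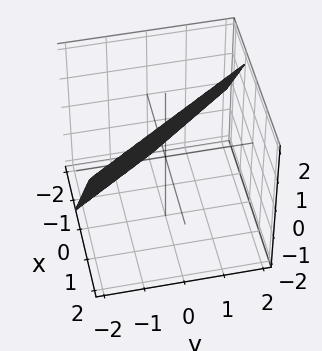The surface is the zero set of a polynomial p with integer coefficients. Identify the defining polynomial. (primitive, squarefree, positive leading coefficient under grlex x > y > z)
3*x + 2*y - 2*z + 2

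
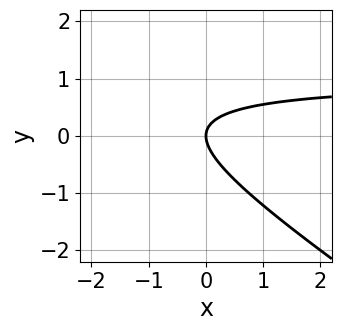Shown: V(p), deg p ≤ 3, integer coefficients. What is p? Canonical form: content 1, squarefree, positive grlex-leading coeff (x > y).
Degree: a generic line meets the curve in up to 2 points, so deg p = 2.
From the visible intercepts: one x-axis crossing is at x = 0; one y-axis crossing is at y = 0.
Solving for integer coefficients yields p as stated.

2*x*y + 3*y^2 - 2*x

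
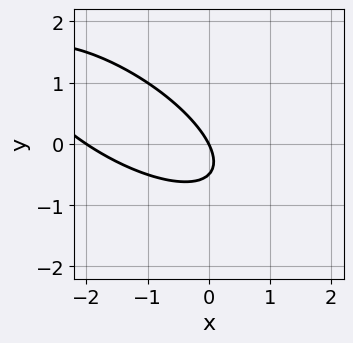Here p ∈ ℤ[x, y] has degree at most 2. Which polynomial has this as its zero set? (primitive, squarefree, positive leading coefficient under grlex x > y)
x^2 + 2*x*y + 2*y^2 + 2*x + y

1. The degree is 2 — no degree-1 curve has this shape.
2. From the visible intercepts: the x-axis gridline crossings are at x ∈ {-2, 0}; it crosses the y-axis at the gridline y = 0.
3. Matching integer coefficients to the picture gives p.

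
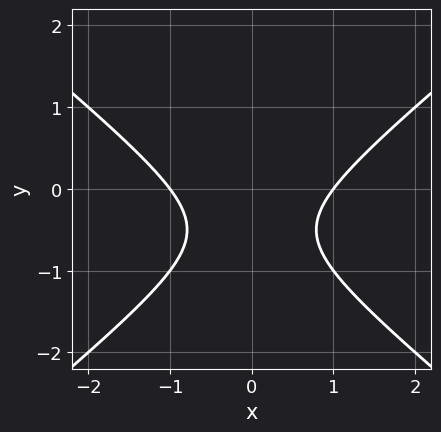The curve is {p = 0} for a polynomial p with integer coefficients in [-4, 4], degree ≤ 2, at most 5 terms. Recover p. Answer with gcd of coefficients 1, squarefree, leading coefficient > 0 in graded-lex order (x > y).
2*x^2 - 3*y^2 - 3*y - 2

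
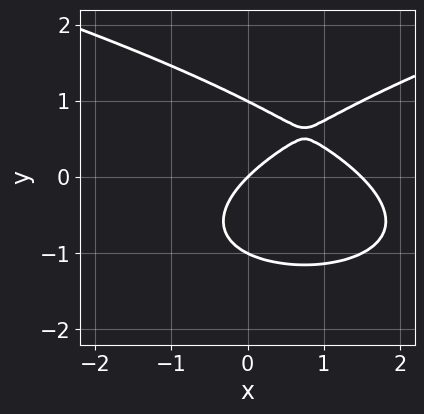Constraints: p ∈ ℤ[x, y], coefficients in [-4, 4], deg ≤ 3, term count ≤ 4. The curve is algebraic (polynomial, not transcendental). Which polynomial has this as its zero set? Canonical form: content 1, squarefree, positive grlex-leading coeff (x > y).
3*y^3 - 2*x^2 + 3*x - 3*y

First, degree: no degree-2 curve has this shape, so deg p = 3.
Then, observable constraints: among the integer gridlines, it crosses the y-axis at y ∈ {-1, 0, 1}; it crosses the x-axis at the gridline x = 0.
Finally, fitting integer coefficients to these (and the overall shape) gives p.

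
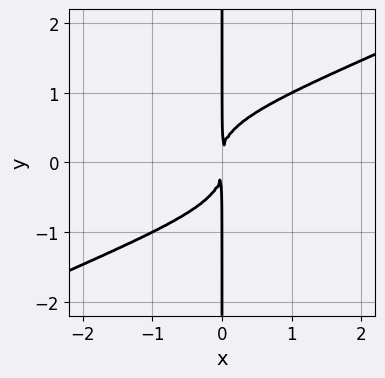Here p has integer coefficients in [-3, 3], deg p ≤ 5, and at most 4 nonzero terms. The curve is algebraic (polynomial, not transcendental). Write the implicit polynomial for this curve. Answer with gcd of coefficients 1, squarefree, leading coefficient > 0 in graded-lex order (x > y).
x^2*y^2 - 2*x*y^3 + x^2

1. The degree is 4 — no degree-3 curve has this shape.
2. From the axis intercepts and sections: the visible y-axis segment lies entirely on the curve.
3. Together with the visible shape, these determine p as stated.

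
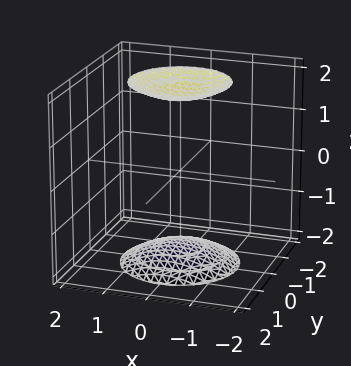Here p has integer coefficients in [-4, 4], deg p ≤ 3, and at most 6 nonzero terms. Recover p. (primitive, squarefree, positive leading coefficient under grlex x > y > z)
x^2 + y^2 - z^2 + 3

There are 2 components. They look like related sheets of one shape, so recover p as a whole.
Degree: a generic line meets the surface in up to 2 points, so deg p = 2.
Symmetry: every cross-section ⟂ z is a circle, so x, y appear only via x² + y².
From the visible intercepts: a circular section at z = -2 has radius exactly 1; no x-intercept at any integer in the box; no y-intercept at any integer in the box.
Solving for integer coefficients yields p as stated.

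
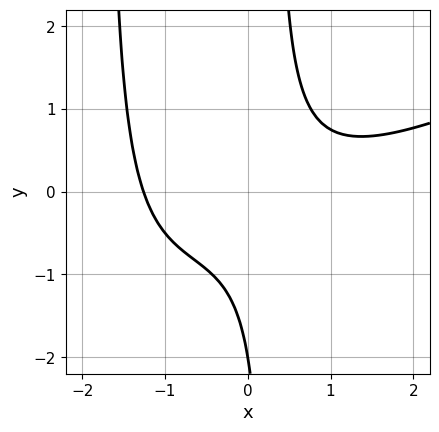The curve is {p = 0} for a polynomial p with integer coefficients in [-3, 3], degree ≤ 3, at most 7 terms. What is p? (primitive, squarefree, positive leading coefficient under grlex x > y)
x^3 - 2*x^2*y - 3*x*y + y + 2

(a) deg p = 3. The shape is more complex than any degree-2 curve.
(b) Observable constraints: it meets the y-axis at y = -2 (among the integer gridlines).
(c) Matching integer coefficients to the picture gives p.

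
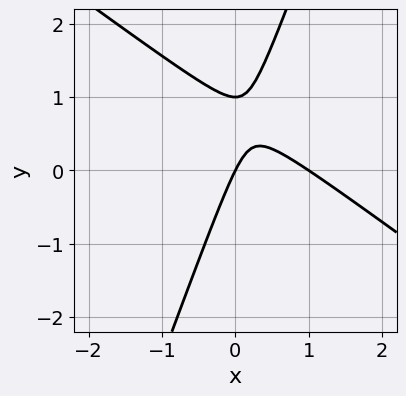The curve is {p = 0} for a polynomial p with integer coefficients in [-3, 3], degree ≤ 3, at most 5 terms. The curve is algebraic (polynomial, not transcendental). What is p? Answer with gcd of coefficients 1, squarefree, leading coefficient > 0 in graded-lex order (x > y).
2*x^2 + 2*x*y - y^2 - 2*x + y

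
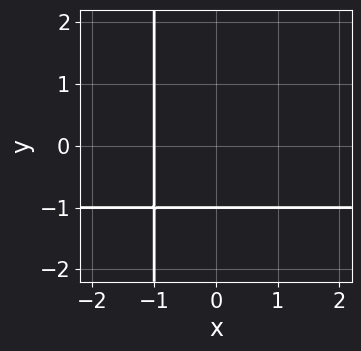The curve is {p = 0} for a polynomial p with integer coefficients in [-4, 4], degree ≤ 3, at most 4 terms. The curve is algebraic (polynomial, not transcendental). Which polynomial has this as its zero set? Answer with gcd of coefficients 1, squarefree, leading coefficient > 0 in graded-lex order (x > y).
1. Degree: no degree-1 curve has this shape, so deg p = 2.
2. Observable constraints: it meets the y-axis at y = -1 (among the integer gridlines); it meets the x-axis at x = -1 (among the integer gridlines).
3. The integer polynomial consistent with all of this is the stated p.

x*y + x + y + 1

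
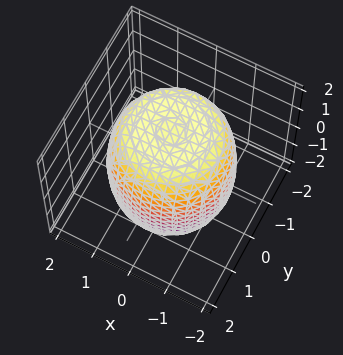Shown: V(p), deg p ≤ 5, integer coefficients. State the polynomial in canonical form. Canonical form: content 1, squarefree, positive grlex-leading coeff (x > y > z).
(a) Degree: no degree-3 surface has this shape, so deg p = 4.
(b) Symmetries: rotational symmetry about the z-axis ⇒ p depends on x, y only through x² + y².
(c) Against the integer gridlines: a circular section at z = 1 has radius between 1 and 2.
(d) Together with the visible shape, these determine p as stated.

x^4 + 2*x^2*y^2 + y^4 - x^2 - y^2 + z^2 - 3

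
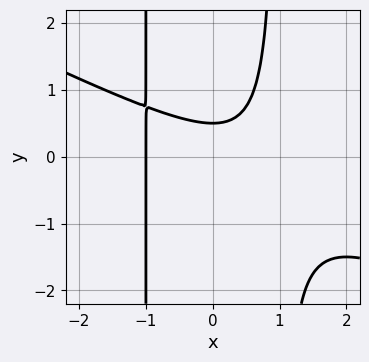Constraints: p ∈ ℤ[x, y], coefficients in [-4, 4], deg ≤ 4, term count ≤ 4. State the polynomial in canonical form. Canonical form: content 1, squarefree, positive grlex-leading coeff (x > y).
x^3 + 2*x^2*y - 2*y + 1

First, degree: no degree-2 curve has this shape, so deg p = 3.
Next, observable constraints: it crosses the x-axis at the gridline x = -1.
Finally, fitting integer coefficients to these (and the overall shape) gives p.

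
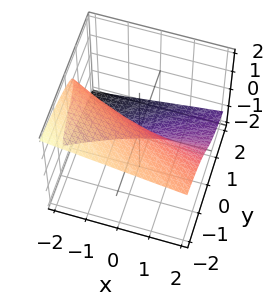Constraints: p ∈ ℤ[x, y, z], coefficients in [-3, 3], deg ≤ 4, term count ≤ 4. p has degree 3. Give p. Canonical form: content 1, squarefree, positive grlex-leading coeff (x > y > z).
z^3 + x*z + 2*y

First, deg p = 3. The shape is more complex than any degree-2 surface.
Then, observable constraints: every point of the x-axis in the box is on the surface; it meets the z-axis at z = 0 (among the integer gridlines); it meets the y-axis at y = 0 (among the integer gridlines).
Finally, solving for integer coefficients yields p as stated.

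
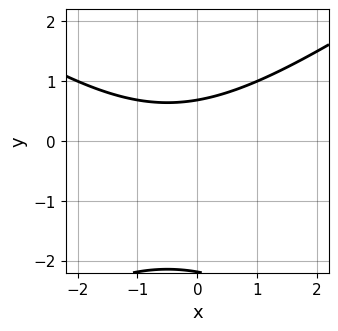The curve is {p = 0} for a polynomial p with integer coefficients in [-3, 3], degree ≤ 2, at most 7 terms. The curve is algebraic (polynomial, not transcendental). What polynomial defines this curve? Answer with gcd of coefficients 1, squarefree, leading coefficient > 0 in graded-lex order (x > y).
x^2 - 2*y^2 + x - 3*y + 3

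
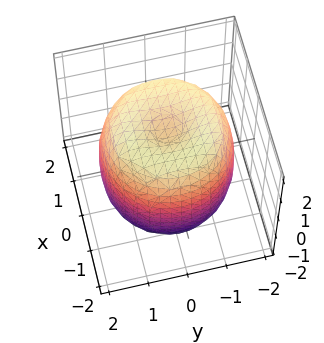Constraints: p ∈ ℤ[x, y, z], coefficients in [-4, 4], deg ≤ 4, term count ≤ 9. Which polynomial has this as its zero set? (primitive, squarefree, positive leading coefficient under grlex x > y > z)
The degree is 4 — a generic line meets the surface in up to 4 points.
Symmetries: the surface is invariant under rotation about z: p = q(x² + y², z).
Reading off the gridlines: a circular section at z = 0 has radius between 1 and 2.
These observations pin down the coefficients.

x^4 + 2*x^2*y^2 + y^4 - 2*x^2 - 2*y^2 + z^2 - 2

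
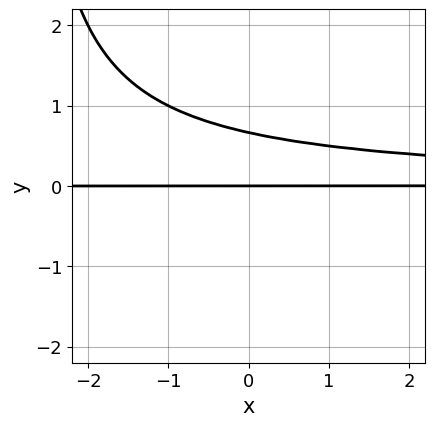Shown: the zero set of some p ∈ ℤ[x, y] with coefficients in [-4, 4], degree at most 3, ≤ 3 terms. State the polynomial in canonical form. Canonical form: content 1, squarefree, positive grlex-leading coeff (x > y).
The degree is 3 — the shape is more complex than any degree-2 curve.
Checking where it meets the axes: the visible x-axis segment lies entirely on the curve; it crosses the y-axis at the gridline y = 0.
The integer polynomial consistent with all of this is the stated p.

x*y^2 + 3*y^2 - 2*y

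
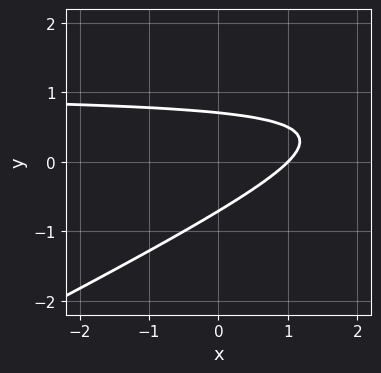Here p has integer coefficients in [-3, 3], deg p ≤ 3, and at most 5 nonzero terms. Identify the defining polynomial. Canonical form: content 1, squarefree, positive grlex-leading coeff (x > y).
1. deg p = 2. The shape is more complex than any degree-1 curve.
2. Observable constraints: one x-axis crossing is at x = 1.
3. Assembling these constraints gives the stated polynomial.

x*y - 2*y^2 - x + 1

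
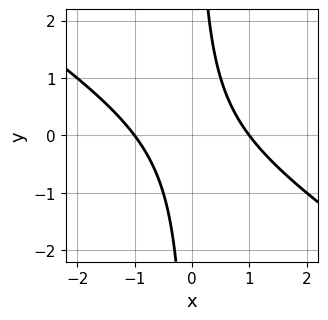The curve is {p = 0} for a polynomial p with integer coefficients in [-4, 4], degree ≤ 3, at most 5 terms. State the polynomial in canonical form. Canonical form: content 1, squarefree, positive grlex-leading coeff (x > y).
2*x^2 + 3*x*y - 2

First, degree: the shape is more complex than any degree-1 curve, so deg p = 2.
Next, from the visible intercepts: the x-axis gridline crossings are at x ∈ {-1, 1}; the curve avoids every integer y-axis point in the box.
Finally, matching integer coefficients to the picture gives p.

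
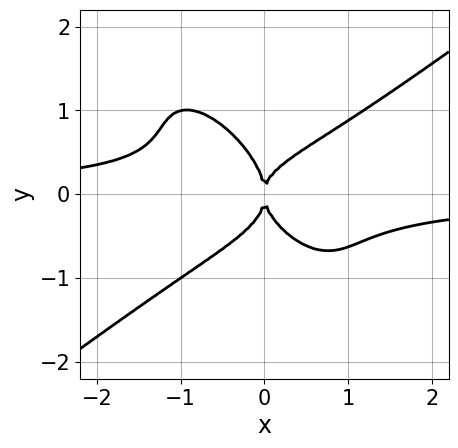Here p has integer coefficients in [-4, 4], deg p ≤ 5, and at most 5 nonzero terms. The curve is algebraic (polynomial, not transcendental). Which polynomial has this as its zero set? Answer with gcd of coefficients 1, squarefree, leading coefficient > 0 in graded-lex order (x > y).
(a) Degree: the shape is more complex than any degree-3 curve, so deg p = 4.
(b) Against the integer gridlines: it crosses the x-axis at the gridline x = 0; it crosses the y-axis at the gridline y = 0.
(c) Assembling these constraints gives the stated polynomial.

3*x^3*y - 3*x*y^3 - 3*y^4 - x*y^2 + 2*x^2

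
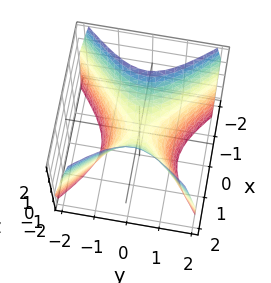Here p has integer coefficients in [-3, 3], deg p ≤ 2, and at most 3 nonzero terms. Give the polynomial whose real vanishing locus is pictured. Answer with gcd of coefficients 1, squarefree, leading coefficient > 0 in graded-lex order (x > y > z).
1. deg p = 2. A saddle surface; a quadric.
2. Symmetries: mirror symmetry y ↦ −y ⇒ only even powers of y; the x ↦ −x reflection is a symmetry, so x appears only in even powers.
3. Observable constraints: it crosses the z-axis at the gridline z = 0; one y-axis crossing is at y = 0; it meets the x-axis at x = 0 (among the integer gridlines).
4. Fitting integer coefficients to these (and the overall shape) gives p.

3*x^2 - 3*y^2 - 2*z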